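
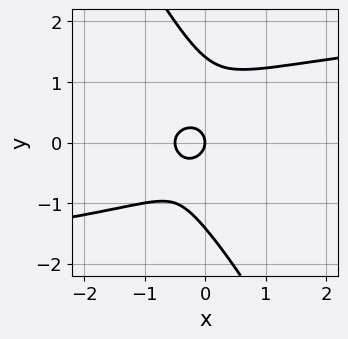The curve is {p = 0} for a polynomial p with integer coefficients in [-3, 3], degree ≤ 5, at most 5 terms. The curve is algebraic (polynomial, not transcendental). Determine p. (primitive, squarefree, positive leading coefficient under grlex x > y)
2*x*y^3 + y^4 - 2*x^2 - 2*y^2 - x

(a) Degree: no degree-3 curve has this shape, so deg p = 4.
(b) Against the integer gridlines: one x-axis crossing is at x = 0; it crosses the y-axis at the gridline y = 0.
(c) Assembling these constraints gives the stated polynomial.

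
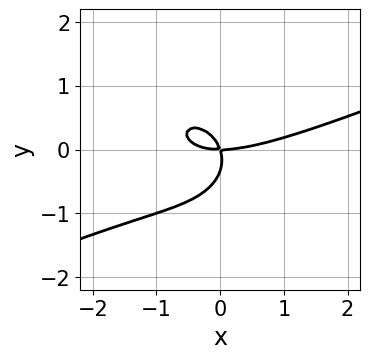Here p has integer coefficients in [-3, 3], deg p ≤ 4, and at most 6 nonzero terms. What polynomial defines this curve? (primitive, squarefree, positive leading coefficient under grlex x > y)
x^3 - 2*x^2*y - 3*y^3 - 3*x*y - y^2

(a) deg p = 3. No degree-2 curve has this shape.
(b) Reading off the gridlines: it crosses the x-axis at the gridline x = 0; one y-axis crossing is at y = 0.
(c) These observations pin down the coefficients.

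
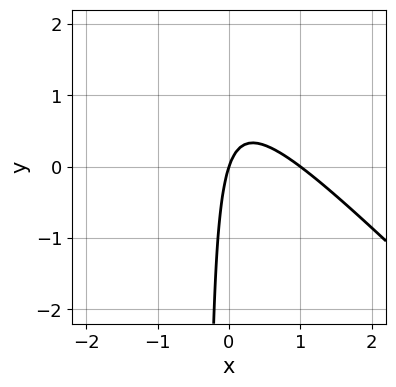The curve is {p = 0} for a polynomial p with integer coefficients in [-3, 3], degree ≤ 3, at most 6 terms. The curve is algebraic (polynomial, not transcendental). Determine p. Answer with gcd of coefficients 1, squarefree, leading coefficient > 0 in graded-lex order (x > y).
3*x^2 + 3*x*y - 3*x + y

First, degree: a generic line meets the curve in up to 2 points, so deg p = 2.
Next, reading off the gridlines: the x-axis gridline crossings are at x ∈ {0, 1}; it meets the y-axis at y = 0 (among the integer gridlines).
Finally, the integer polynomial consistent with all of this is the stated p.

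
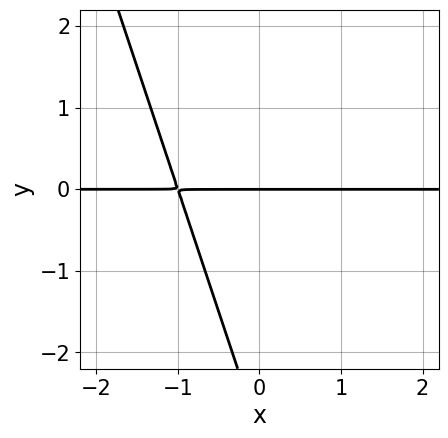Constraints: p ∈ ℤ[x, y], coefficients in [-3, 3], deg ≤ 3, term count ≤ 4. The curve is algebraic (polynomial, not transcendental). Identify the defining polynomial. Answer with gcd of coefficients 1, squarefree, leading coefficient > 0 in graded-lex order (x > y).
3*x*y + y^2 + 3*y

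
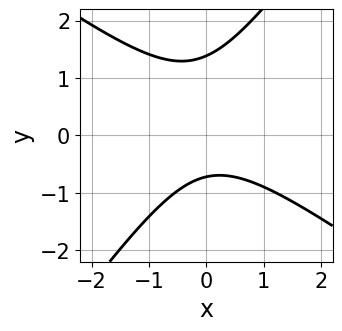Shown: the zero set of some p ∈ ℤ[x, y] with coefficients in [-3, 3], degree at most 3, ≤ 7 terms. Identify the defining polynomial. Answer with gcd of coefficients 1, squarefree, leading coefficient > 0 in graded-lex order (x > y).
(a) Degree: the shape is more complex than any degree-1 curve, so deg p = 2.
(b) From the axis intercepts and sections: no x-intercept at any integer in the box.
(c) Together with the visible shape, these determine p as stated.

3*x^2 + 2*x*y - 3*y^2 + 2*y + 3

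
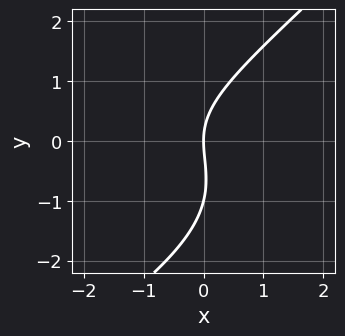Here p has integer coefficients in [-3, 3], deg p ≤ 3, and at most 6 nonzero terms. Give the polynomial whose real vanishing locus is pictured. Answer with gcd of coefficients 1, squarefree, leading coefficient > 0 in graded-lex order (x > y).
The degree is 3 — the shape is more complex than any degree-2 curve.
Against the integer gridlines: among the integer gridlines, it crosses the y-axis at y ∈ {-1, 0}; it meets the x-axis at x = 0 (among the integer gridlines).
Solving for integer coefficients yields p as stated.

x*y^2 - y^3 + x^2 - y^2 + 3*x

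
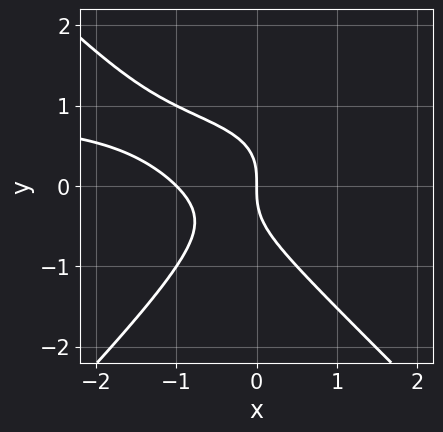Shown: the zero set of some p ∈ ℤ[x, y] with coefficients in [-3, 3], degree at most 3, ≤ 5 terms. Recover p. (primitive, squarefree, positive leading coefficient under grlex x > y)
x^2*y - y^3 - x^2 - x

First, deg p = 3. A generic line meets the curve in up to 3 points.
Next, from the axis intercepts and sections: among the integer gridlines, it crosses the x-axis at x ∈ {-1, 0}; it meets the y-axis at y = 0 (among the integer gridlines).
Finally, these observations pin down the coefficients.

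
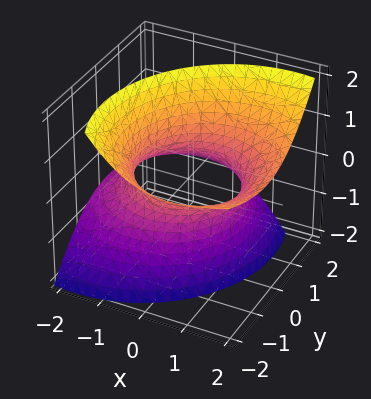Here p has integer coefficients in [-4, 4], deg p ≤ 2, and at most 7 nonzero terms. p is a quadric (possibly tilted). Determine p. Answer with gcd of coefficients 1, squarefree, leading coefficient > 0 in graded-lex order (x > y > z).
2*x^2 - 3*x*z + 2*y^2 + 2*y*z - 2*z^2 - 3

(a) deg p = 2.
(b) Against the integer gridlines: the surface avoids every integer z-axis point in the box.
(c) The integer polynomial consistent with all of this is the stated p.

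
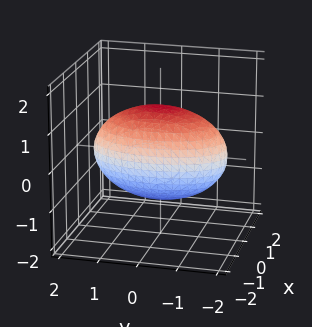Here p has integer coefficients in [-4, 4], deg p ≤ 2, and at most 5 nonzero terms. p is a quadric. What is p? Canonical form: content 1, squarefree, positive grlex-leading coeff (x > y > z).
1. Degree: a closed, bounded, convex surface; a quadric, so deg p = 2.
2. Symmetries: the y ↦ −y reflection is a symmetry, so y appears only in even powers; it's symmetric under z → −z, forcing even powers of z; mirror symmetry x ↦ −x ⇒ only even powers of x.
3. Observable constraints: the x-axis gridline crossings are at x ∈ {-1, 1}.
4. Together with the visible shape, these determine p as stated.

3*x^2 + y^2 + 2*z^2 - 3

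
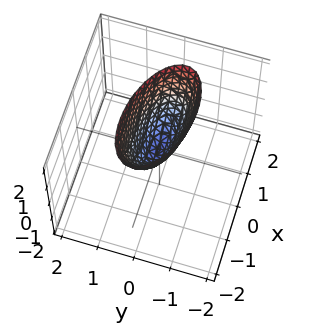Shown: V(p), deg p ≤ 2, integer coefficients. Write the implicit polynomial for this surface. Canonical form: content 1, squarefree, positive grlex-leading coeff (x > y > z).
x^2 + x*y + 3*y^2 - z

(a) The degree is 2 — no degree-1 surface has this shape.
(b) Reading off the gridlines: it meets the x-axis at x = 0 (among the integer gridlines); it meets the y-axis at y = 0 (among the integer gridlines).
(c) Fitting integer coefficients to these (and the overall shape) gives p.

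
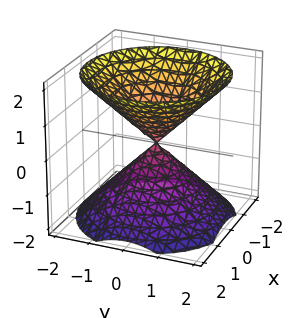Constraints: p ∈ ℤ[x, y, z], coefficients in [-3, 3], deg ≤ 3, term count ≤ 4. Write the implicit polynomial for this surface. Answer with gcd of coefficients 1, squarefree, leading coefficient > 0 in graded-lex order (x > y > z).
(a) I count 2 distinct pieces. Treating them together as one polynomial.
(b) deg p = 2. Two nappes meeting at a single point; a quadric.
(c) Symmetries: rotational symmetry about the z-axis ⇒ p depends on x, y only through x² + y²; it's symmetric under z → −z, forcing even powers of z.
(d) From the visible intercepts: it crosses the x-axis at the gridline x = 0; it meets the z-axis at z = 0 (among the integer gridlines); a circular section at z = -1 has radius exactly 1; it meets the y-axis at y = 0 (among the integer gridlines).
(e) Solving for integer coefficients yields p as stated.

x^2 + y^2 - z^2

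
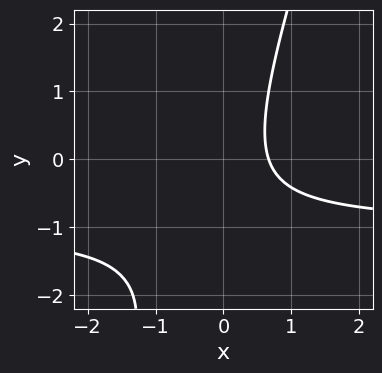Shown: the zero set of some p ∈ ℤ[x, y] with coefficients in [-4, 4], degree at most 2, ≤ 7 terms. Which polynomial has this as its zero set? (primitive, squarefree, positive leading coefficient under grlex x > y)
3*x*y - y^2 + 3*x - y - 2

(a) deg p = 2. The shape is more complex than any degree-1 curve.
(b) From the axis intercepts and sections: the curve avoids every integer y-axis point in the box.
(c) Solving for integer coefficients yields p as stated.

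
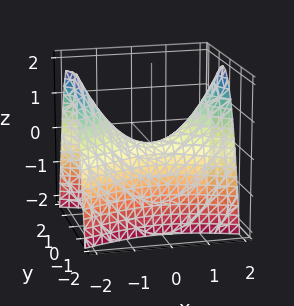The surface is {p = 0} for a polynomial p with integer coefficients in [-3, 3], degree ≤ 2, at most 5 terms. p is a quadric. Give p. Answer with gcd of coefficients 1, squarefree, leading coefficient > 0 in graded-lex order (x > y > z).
x^2 - 3*y^2 - 2*z

First, the degree is 2 — a saddle surface; a quadric.
Next, symmetries: the x ↦ −x reflection is a symmetry, so x appears only in even powers; the y ↦ −y reflection is a symmetry, so y appears only in even powers.
Next, observable constraints: it crosses the y-axis at the gridline y = 0; one x-axis crossing is at x = 0; one z-axis crossing is at z = 0.
Finally, fitting integer coefficients to these (and the overall shape) gives p.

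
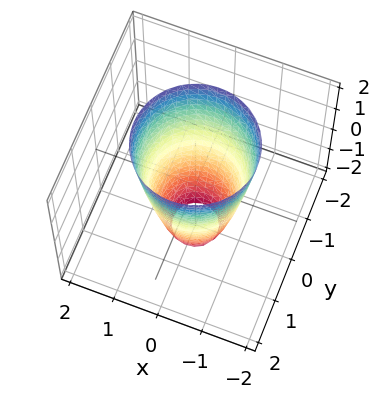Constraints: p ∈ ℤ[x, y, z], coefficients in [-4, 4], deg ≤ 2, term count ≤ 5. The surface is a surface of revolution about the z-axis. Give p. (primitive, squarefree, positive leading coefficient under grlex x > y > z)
(a) The degree is 2 — the shape is more complex than any degree-1 surface.
(b) Symmetries: the surface is invariant under rotation about z: p = q(x² + y², z).
(c) Reading off the gridlines: a circular section at z = 0 has radius exactly 1; no z-intercept at any integer in the box; the y-axis gridline crossings are at y ∈ {-1, 1}; among the integer gridlines, it crosses the x-axis at x ∈ {-1, 1}.
(d) Putting this together gives p.

3*x^2 + 3*y^2 - z - 3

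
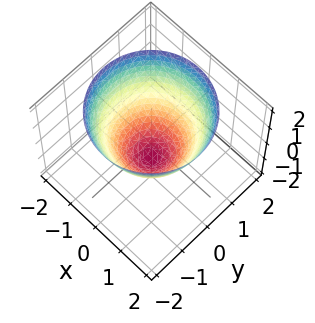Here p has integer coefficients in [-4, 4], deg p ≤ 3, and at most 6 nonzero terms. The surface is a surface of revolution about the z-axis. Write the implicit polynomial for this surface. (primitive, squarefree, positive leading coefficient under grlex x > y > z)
First, deg p = 2. A generic line meets the surface in up to 2 points.
Next, symmetry: the z-axis is an axis of rotation, so x and y enter only as x² + y².
Then, observable constraints: a circular section at z = 0 has radius exactly 1; it meets the z-axis at z = -1 (among the integer gridlines).
Finally, putting this together gives p. Check: (1, 0, 0) on the x-axis lies on the surface, and p(1, 0, 0) = 0. ✓

x^2 + y^2 - z - 1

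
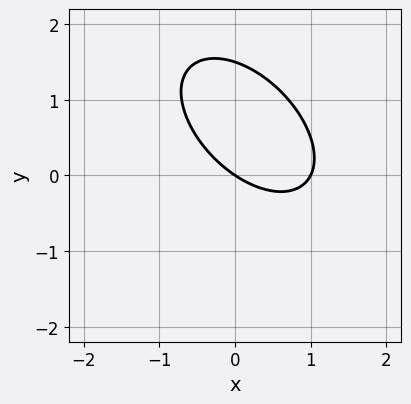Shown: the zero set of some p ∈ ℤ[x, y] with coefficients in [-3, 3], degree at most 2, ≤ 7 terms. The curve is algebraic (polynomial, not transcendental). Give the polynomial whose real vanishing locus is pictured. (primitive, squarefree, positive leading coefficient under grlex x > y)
(a) Degree: the shape is more complex than any degree-1 curve, so deg p = 2.
(b) Observable constraints: the x-axis gridline crossings are at x ∈ {0, 1}; one y-axis crossing is at y = 0.
(c) Fitting integer coefficients to these (and the overall shape) gives p.

2*x^2 + 2*x*y + 2*y^2 - 2*x - 3*y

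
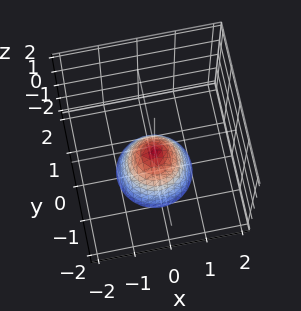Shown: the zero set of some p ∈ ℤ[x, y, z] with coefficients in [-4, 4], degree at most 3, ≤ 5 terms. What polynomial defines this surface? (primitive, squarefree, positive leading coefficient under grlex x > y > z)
3*x^2 + 3*y^2 + 2*z + 1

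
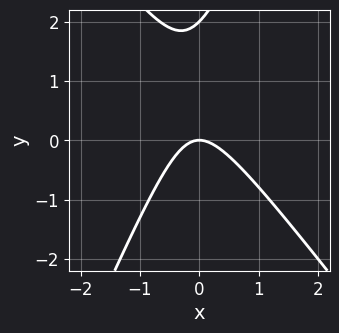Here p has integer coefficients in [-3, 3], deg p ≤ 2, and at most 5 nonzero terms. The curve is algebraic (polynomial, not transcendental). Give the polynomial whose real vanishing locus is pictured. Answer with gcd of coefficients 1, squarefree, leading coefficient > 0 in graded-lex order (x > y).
(a) The degree is 2 — no degree-1 curve has this shape.
(b) From the axis intercepts and sections: one x-axis crossing is at x = 0; the y-axis gridline crossings are at y ∈ {0, 2}.
(c) Assembling these constraints gives the stated polynomial.

3*x^2 + x*y - y^2 + 2*y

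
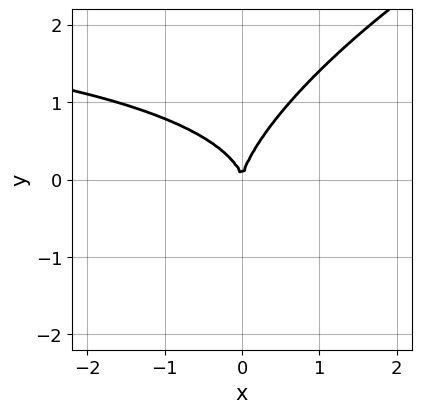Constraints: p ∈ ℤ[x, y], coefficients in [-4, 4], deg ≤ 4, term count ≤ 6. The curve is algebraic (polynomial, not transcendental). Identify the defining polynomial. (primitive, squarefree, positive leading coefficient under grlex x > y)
First, the degree is 3 — a generic line meets the curve in up to 3 points.
Then, against the integer gridlines: one x-axis crossing is at x = 0; one y-axis crossing is at y = 0.
Finally, the integer polynomial consistent with all of this is the stated p.

x^2*y - 2*x*y^2 + 2*y^3 - 3*x^2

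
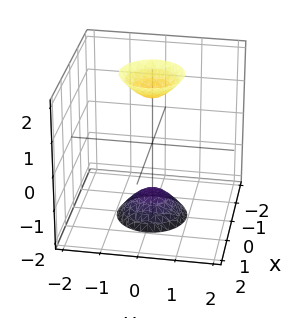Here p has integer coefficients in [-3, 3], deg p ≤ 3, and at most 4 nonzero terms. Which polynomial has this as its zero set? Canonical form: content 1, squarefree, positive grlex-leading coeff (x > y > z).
3*x^2 + 3*y^2 - z^2 + 2

First, there are 2 components. They look like related sheets of one shape, so recover p as a whole.
Then, the degree is 2 — the shape is more complex than any degree-1 surface.
Then, by symmetry, the surface is invariant under rotation about z: p = q(x² + y², z).
Then, against the integer gridlines: a circular section at z = -2 has radius between 0 and 1; no y-intercept at any integer in the box; no x-intercept at any integer in the box.
Finally, assembling these constraints gives the stated polynomial.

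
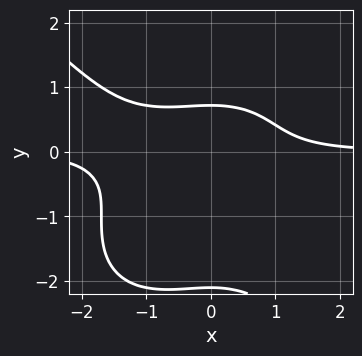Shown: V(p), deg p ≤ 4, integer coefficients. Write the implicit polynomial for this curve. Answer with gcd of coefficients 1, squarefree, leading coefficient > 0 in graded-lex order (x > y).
Degree: the shape is more complex than any degree-3 curve, so deg p = 4.
Against the integer gridlines: the curve avoids every integer x-axis point in the box.
The integer polynomial consistent with all of this is the stated p.

x^3*y + y^4 + x^2*y + 2*y^3 - 1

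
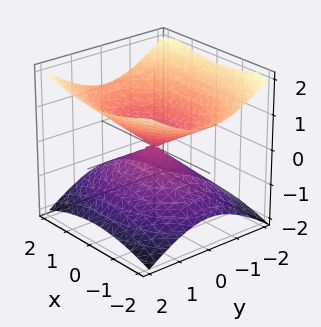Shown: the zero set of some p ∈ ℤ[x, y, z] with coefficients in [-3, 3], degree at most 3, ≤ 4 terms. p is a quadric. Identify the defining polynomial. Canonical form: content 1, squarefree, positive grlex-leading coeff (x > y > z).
(a) deg p = 2. A double cone through the origin; a quadric.
(b) Symmetries: it's symmetric under z → −z, forcing even powers of z; the y ↦ −y reflection is a symmetry, so y appears only in even powers; it's symmetric under x → −x, forcing even powers of x.
(c) From the visible intercepts: one y-axis crossing is at y = 0; it meets the z-axis at z = 0 (among the integer gridlines).
(d) Solving for integer coefficients yields p as stated.

x^2 + 2*y^2 - 3*z^2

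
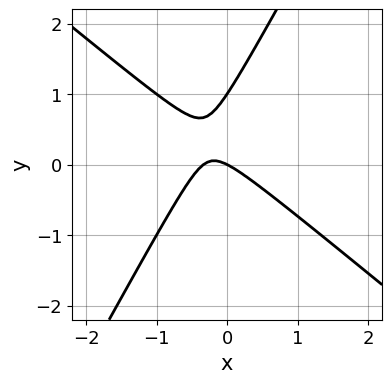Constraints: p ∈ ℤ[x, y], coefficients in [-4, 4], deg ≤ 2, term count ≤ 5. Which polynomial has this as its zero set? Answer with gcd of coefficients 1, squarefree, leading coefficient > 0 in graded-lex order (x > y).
3*x^2 + 2*x*y - 2*y^2 + x + 2*y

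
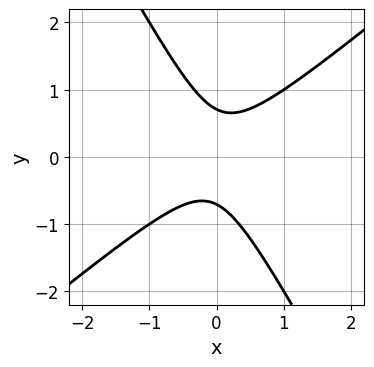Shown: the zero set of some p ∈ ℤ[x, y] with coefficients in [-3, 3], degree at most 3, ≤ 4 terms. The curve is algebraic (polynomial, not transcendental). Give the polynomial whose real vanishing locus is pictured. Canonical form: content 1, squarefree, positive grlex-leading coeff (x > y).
1. Degree: a generic line meets the curve in up to 2 points, so deg p = 2.
2. From the axis intercepts and sections: it misses every integer gridline on the x-axis.
3. Assembling these constraints gives the stated polynomial.

3*x^2 - 2*x*y - 2*y^2 + 1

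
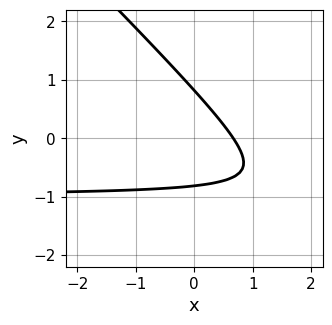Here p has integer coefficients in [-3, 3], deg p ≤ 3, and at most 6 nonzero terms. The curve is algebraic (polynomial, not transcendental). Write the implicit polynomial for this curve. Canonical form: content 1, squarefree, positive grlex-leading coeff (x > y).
3*x*y + 3*y^2 + 3*x - 2

1. The degree is 2 — a generic line meets the curve in up to 2 points.
2. The integer polynomial consistent with all of this is the stated p.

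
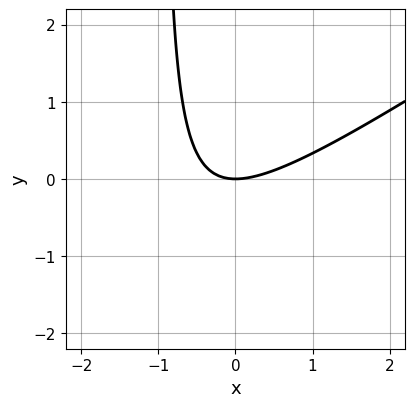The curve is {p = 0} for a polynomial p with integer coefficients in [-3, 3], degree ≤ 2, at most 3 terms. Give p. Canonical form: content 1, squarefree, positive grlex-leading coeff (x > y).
2*x^2 - 3*x*y - 3*y

First, the degree is 2 — no degree-1 curve has this shape.
Next, from the visible intercepts: it crosses the x-axis at the gridline x = 0; it crosses the y-axis at the gridline y = 0.
Finally, solving for integer coefficients yields p as stated.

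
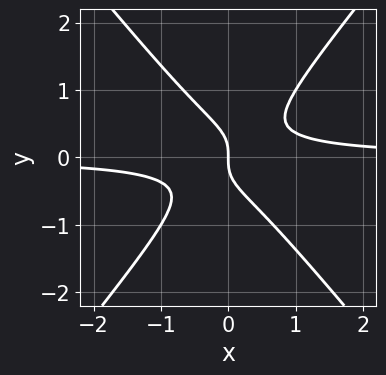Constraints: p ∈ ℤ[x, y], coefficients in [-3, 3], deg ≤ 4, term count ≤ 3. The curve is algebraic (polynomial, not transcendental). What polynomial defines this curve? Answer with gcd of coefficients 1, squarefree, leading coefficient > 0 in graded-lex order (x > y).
3*x^2*y - 2*y^3 - x

(a) deg p = 3.
(b) Against the integer gridlines: one y-axis crossing is at y = 0; it crosses the x-axis at the gridline x = 0.
(c) The integer polynomial consistent with all of this is the stated p.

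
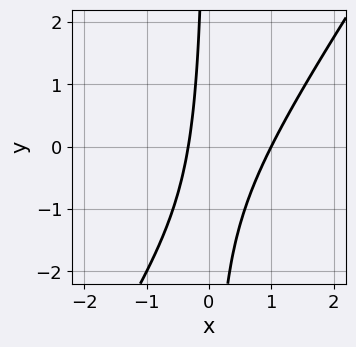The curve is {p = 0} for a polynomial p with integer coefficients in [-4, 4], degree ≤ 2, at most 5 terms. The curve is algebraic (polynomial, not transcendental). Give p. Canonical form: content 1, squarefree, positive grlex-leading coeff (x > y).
3*x^2 - 2*x*y - 2*x - 1

1. Degree: a generic line meets the curve in up to 2 points, so deg p = 2.
2. Reading off the gridlines: one x-axis crossing is at x = 1; the curve avoids every integer y-axis point in the box.
3. Fitting integer coefficients to these (and the overall shape) gives p.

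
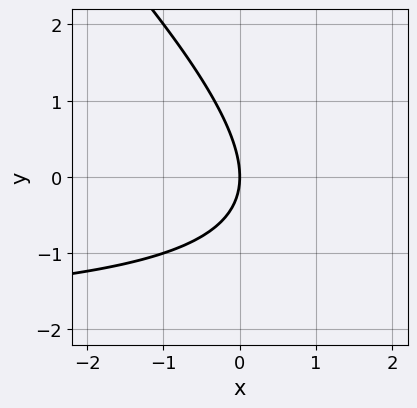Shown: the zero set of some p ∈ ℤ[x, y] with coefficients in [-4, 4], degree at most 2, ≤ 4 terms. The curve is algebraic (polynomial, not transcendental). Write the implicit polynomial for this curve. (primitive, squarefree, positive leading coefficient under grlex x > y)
First, the degree is 2 — a generic line meets the curve in up to 2 points.
Next, from the visible intercepts: it meets the x-axis at x = 0 (among the integer gridlines); it meets the y-axis at y = 0 (among the integer gridlines).
Finally, the integer polynomial consistent with all of this is the stated p.

x*y + y^2 + 2*x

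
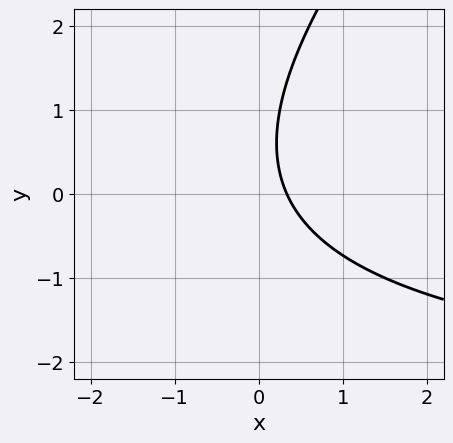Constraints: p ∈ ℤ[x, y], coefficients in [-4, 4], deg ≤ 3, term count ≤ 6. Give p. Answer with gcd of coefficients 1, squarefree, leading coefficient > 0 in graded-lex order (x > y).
x*y - y^2 + 3*x + y - 1

First, degree: the shape is more complex than any degree-1 curve, so deg p = 2.
Next, against the integer gridlines: the curve avoids every integer y-axis point in the box.
Finally, assembling these constraints gives the stated polynomial.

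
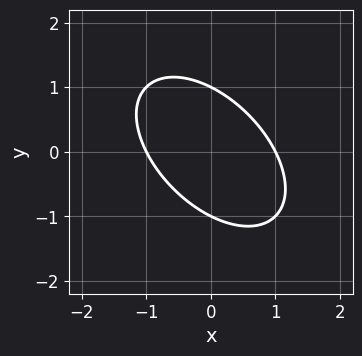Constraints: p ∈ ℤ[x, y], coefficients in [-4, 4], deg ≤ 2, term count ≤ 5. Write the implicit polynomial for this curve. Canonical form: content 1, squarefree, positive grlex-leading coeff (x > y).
x^2 + x*y + y^2 - 1

First, deg p = 2. A generic line meets the curve in up to 2 points.
Next, from the visible intercepts: the x-axis gridline crossings are at x ∈ {-1, 1}; among the integer gridlines, it crosses the y-axis at y ∈ {-1, 1}.
Finally, together with the visible shape, these determine p as stated.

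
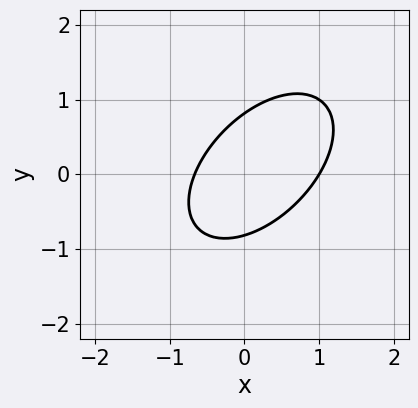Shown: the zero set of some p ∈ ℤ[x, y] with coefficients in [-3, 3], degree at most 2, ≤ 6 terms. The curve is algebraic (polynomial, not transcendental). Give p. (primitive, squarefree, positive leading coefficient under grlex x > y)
(a) The degree is 2 — no degree-1 curve has this shape.
(b) Reading off the gridlines: it crosses the x-axis at the gridline x = 1.
(c) Matching integer coefficients to the picture gives p.

3*x^2 - 3*x*y + 3*y^2 - x - 2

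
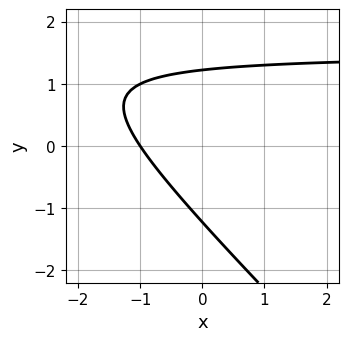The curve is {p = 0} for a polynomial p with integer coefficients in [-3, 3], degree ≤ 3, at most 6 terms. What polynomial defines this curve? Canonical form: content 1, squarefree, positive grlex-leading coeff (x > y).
1. The degree is 2 — the shape is more complex than any degree-1 curve.
2. Reading off the gridlines: one x-axis crossing is at x = -1.
3. Putting this together gives p.

2*x*y + 2*y^2 - 3*x - 3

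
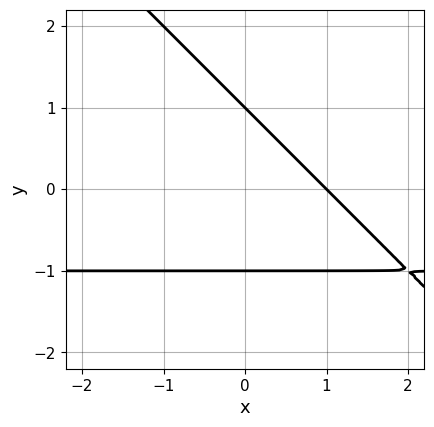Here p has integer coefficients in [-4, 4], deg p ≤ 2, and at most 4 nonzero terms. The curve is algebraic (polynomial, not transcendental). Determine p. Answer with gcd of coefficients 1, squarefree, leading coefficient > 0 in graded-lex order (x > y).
deg p = 2. No degree-1 curve has this shape.
From the visible intercepts: one x-axis crossing is at x = 1; the y-axis gridline crossings are at y ∈ {-1, 1}.
Fitting integer coefficients to these (and the overall shape) gives p.

x*y + y^2 + x - 1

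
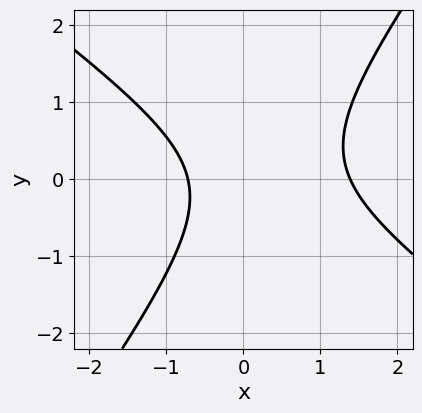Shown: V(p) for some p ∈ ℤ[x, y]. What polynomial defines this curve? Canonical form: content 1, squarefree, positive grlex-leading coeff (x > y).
1. Degree: no degree-1 curve has this shape, so deg p = 2.
2. Reading off the gridlines: it misses every integer gridline on the y-axis.
3. Together with the visible shape, these determine p as stated.

3*x^2 + 2*x*y - 3*y^2 - 2*x - 3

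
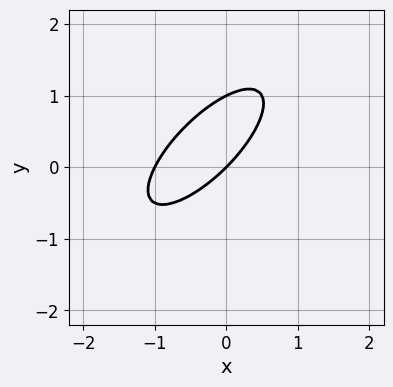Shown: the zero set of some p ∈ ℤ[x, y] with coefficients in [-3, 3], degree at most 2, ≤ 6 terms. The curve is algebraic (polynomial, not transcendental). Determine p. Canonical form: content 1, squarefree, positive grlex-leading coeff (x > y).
1. The degree is 2 — no degree-1 curve has this shape.
2. From the visible intercepts: among the integer gridlines, it crosses the y-axis at y ∈ {0, 1}; among the integer gridlines, it crosses the x-axis at x ∈ {-1, 0}.
3. Matching integer coefficients to the picture gives p.

2*x^2 - 3*x*y + 2*y^2 + 2*x - 2*y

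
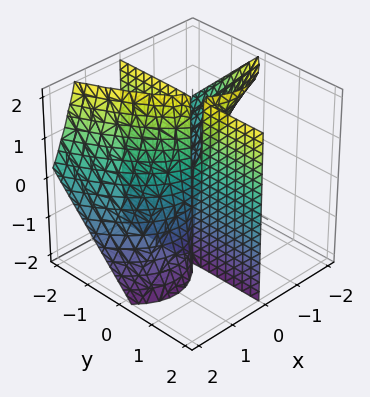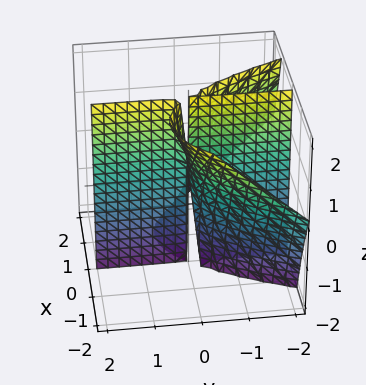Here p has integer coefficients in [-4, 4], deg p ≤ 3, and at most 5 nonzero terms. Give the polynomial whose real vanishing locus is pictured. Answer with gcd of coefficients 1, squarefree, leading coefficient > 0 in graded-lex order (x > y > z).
x^3 + x^2*z + 2*x*y

1. deg p = 3.
2. Checking where it meets the axes: the visible z-axis segment lies entirely on the surface; every point of the y-axis in the box is on the surface.
3. Solving for integer coefficients yields p as stated.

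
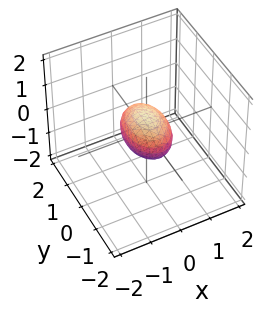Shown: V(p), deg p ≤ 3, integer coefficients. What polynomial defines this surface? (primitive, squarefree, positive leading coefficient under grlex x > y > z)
2*x^2 + y^2 + 2*z^2 - 1

deg p = 2. A closed, bounded, convex surface; a quadric.
Symmetries: the y ↦ −y reflection is a symmetry, so y appears only in even powers; the x ↦ −x reflection is a symmetry, so x appears only in even powers; the z ↦ −z reflection is a symmetry, so z appears only in even powers.
Reading off the gridlines: the y-axis gridline crossings are at y ∈ {-1, 1}.
Together with the visible shape, these determine p as stated.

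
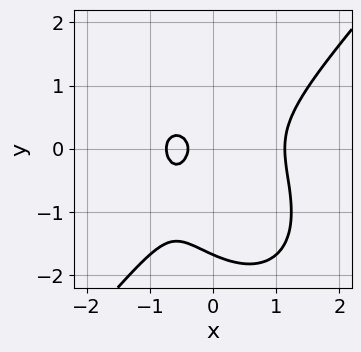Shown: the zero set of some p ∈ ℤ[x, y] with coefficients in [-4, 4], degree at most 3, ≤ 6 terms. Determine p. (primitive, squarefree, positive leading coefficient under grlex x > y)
3*x^3 - 2*y^3 - 3*y^2 - 3*x - 1

(a) The degree is 3 — no degree-2 curve has this shape.
(b) The integer polynomial consistent with all of this is the stated p.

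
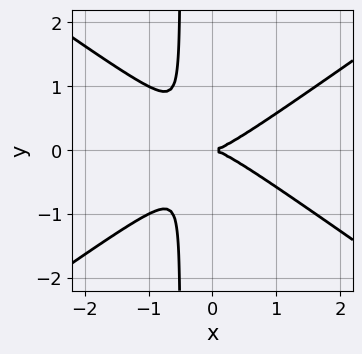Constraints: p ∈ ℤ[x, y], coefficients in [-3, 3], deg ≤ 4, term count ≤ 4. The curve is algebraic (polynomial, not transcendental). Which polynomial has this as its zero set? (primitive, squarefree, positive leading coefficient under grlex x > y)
x^3 - 2*x*y^2 - y^2

First, degree: a generic line meets the curve in up to 3 points, so deg p = 3.
Then, symmetries: mirror symmetry y ↦ −y ⇒ only even powers of y.
Next, observable constraints: it meets the x-axis at x = 0 (among the integer gridlines); it meets the y-axis at y = 0 (among the integer gridlines).
Finally, together with the visible shape, these determine p as stated.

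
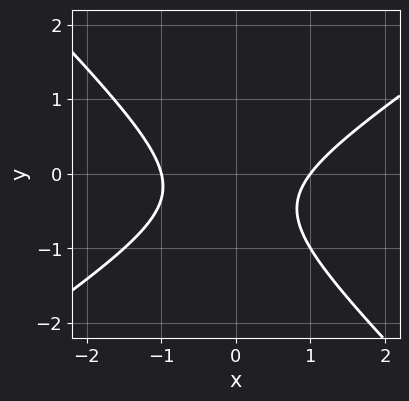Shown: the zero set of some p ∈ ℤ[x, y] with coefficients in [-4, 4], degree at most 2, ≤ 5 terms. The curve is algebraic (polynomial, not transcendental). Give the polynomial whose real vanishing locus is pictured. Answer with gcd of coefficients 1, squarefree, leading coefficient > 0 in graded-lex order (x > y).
First, deg p = 2. A generic line meets the curve in up to 2 points.
Next, observable constraints: among the integer gridlines, it crosses the x-axis at x ∈ {-1, 1}; no y-intercept at any integer in the box.
Finally, these observations pin down the coefficients.

2*x^2 - x*y - 3*y^2 - 2*y - 2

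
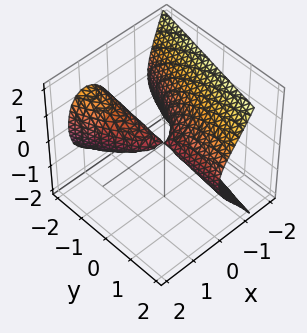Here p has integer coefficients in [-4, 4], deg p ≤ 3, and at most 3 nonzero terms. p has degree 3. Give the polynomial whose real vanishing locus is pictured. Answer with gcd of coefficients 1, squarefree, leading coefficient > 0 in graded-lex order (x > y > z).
x^3 + x*y + z^2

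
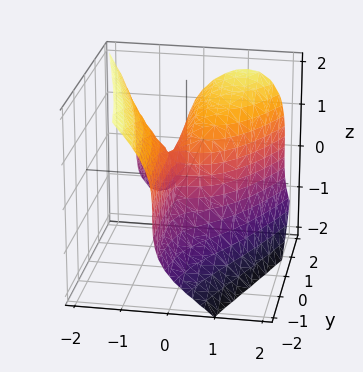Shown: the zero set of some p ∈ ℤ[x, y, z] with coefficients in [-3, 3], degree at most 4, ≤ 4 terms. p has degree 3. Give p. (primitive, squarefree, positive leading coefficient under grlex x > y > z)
1. The degree is 3 — the shape is more complex than any degree-2 surface.
2. From the visible intercepts: it crosses the y-axis at the gridline y = 0; one x-axis crossing is at x = 0; it crosses the z-axis at the gridline z = 0.
3. Matching integer coefficients to the picture gives p.

2*x^3 + z^3 - 3*x*y - y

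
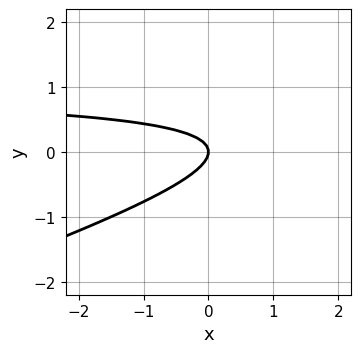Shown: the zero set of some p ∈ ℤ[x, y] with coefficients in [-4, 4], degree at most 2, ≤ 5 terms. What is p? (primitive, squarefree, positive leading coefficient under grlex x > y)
1. deg p = 2. A generic line meets the curve in up to 2 points.
2. Reading off the gridlines: it meets the y-axis at y = 0 (among the integer gridlines); it crosses the x-axis at the gridline x = 0.
3. Fitting integer coefficients to these (and the overall shape) gives p.

x*y - 3*y^2 - x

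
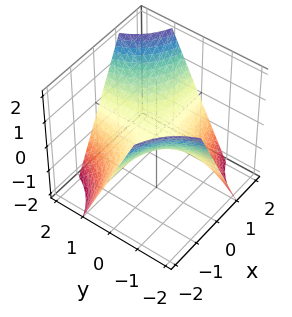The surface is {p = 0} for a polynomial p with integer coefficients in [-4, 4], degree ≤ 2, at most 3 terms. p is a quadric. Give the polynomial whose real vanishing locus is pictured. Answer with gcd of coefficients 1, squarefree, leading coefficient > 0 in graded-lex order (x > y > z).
1. Degree: a hyperbolic paraboloid; a quadric, so deg p = 2.
2. Checking where it meets the axes: every point of the y-axis in the box is on the surface; every point of the x-axis in the box is on the surface; it meets the z-axis at z = 0 (among the integer gridlines).
3. Putting this together gives p.

x*y - z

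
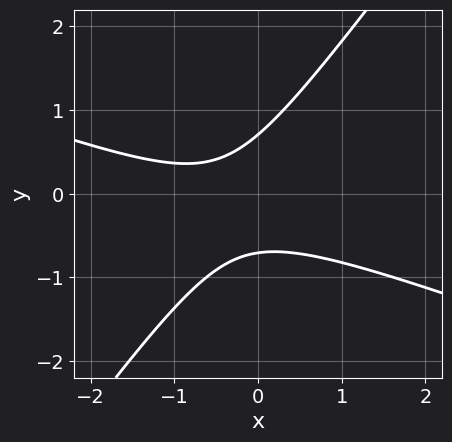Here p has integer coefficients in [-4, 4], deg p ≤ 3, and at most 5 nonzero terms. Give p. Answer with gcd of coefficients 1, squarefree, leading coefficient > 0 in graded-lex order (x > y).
x^2 + 2*x*y - 2*y^2 + x + 1

deg p = 2. The shape is more complex than any degree-1 curve.
Reading off the gridlines: it misses every integer gridline on the x-axis.
The integer polynomial consistent with all of this is the stated p.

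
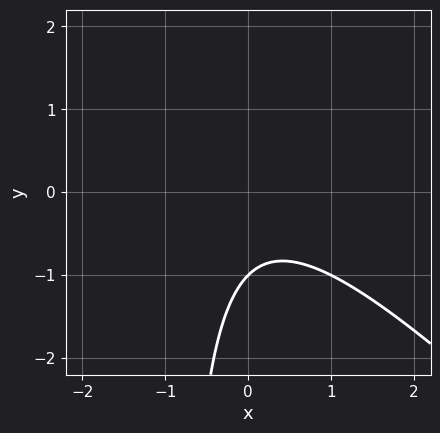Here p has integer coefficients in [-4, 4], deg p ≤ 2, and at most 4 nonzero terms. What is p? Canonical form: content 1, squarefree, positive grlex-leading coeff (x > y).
x^2 + x*y + y + 1

(a) deg p = 2. The shape is more complex than any degree-1 curve.
(b) Checking where it meets the axes: it crosses the y-axis at the gridline y = -1; the curve avoids every integer x-axis point in the box.
(c) These observations pin down the coefficients.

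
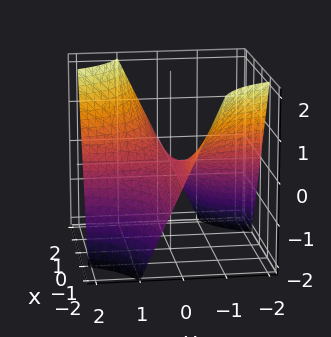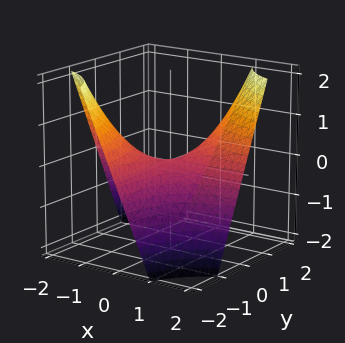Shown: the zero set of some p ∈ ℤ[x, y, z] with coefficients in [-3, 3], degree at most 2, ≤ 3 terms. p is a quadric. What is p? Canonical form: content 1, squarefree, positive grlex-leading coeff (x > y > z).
x*y - z

(a) deg p = 2. A hyperbolic paraboloid; a quadric.
(b) Against the integer gridlines: the visible x-axis segment lies entirely on the surface; one z-axis crossing is at z = 0; the visible y-axis segment lies entirely on the surface.
(c) The integer polynomial consistent with all of this is the stated p.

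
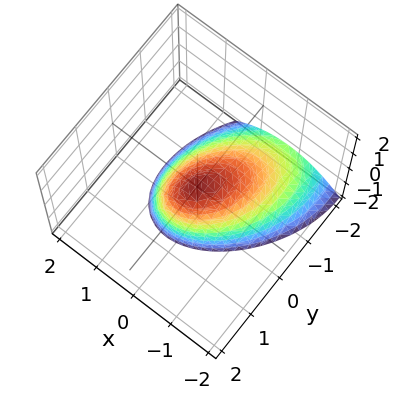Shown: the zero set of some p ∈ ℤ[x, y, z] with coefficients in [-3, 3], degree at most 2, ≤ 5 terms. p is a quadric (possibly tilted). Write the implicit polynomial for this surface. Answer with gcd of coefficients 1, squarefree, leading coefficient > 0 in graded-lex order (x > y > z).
1. Degree: no degree-1 surface has this shape, so deg p = 2.
2. Against the integer gridlines: it meets the x-axis at x = 0 (among the integer gridlines); one z-axis crossing is at z = 0.
3. Fitting integer coefficients to these (and the overall shape) gives p.

3*x^2 - 2*x*y + 2*y^2 - 2*y*z + 2*z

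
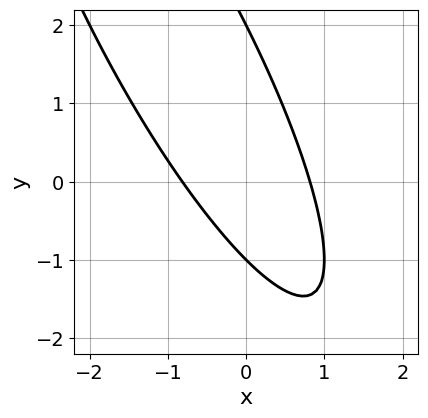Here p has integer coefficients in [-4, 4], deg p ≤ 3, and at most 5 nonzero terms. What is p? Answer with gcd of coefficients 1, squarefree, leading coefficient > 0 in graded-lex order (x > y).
First, degree: a generic line meets the curve in up to 2 points, so deg p = 2.
Next, from the axis intercepts and sections: the y-axis gridline crossings are at y ∈ {-1, 2}.
Finally, fitting integer coefficients to these (and the overall shape) gives p.

3*x^2 + 3*x*y + y^2 - y - 2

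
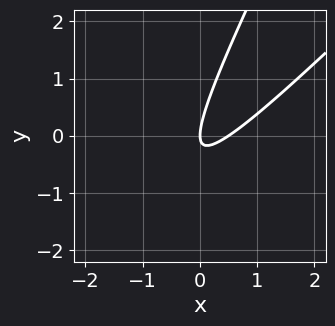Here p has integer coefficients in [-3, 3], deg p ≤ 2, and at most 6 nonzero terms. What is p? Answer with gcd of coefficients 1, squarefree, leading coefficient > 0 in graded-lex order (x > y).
2*x^2 - 3*x*y + y^2 - x

1. deg p = 2. The shape is more complex than any degree-1 curve.
2. Observable constraints: one y-axis crossing is at y = 0; it crosses the x-axis at the gridline x = 0.
3. Solving for integer coefficients yields p as stated.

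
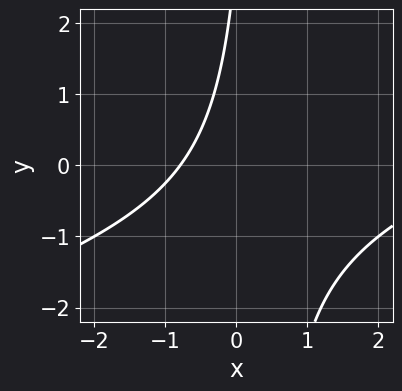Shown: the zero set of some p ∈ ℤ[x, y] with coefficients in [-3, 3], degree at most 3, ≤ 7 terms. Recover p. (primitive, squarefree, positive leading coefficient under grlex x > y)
First, degree: no degree-1 curve has this shape, so deg p = 2.
Then, checking where it meets the axes: the curve avoids every integer y-axis point in the box.
Finally, solving for integer coefficients yields p as stated.

x^2 - 3*x*y - 3*x + y - 3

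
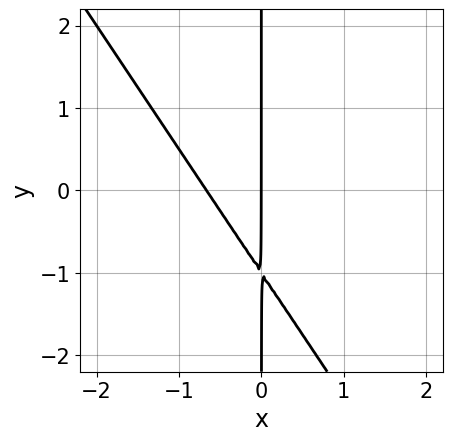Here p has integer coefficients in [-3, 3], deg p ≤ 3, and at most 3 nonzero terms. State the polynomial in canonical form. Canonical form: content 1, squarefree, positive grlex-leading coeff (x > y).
1. The degree is 2 — a generic line meets the curve in up to 2 points.
2. Checking where it meets the axes: every point of the y-axis in the box is on the curve; one x-axis crossing is at x = 0.
3. Together with the visible shape, these determine p as stated.

3*x^2 + 2*x*y + 2*x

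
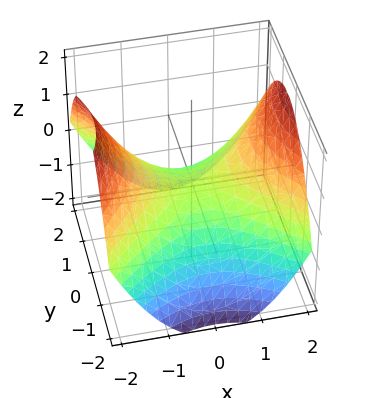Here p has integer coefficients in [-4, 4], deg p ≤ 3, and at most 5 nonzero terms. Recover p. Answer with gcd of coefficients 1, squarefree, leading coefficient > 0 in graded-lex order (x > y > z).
x^2 - y^2 - 2*z

deg p = 2. A saddle surface; a quadric.
Symmetries: it's symmetric under y → −y, forcing even powers of y; it's symmetric under x → −x, forcing even powers of x.
Reading off the gridlines: it crosses the y-axis at the gridline y = 0; one z-axis crossing is at z = 0; it meets the x-axis at x = 0 (among the integer gridlines).
Matching integer coefficients to the picture gives p.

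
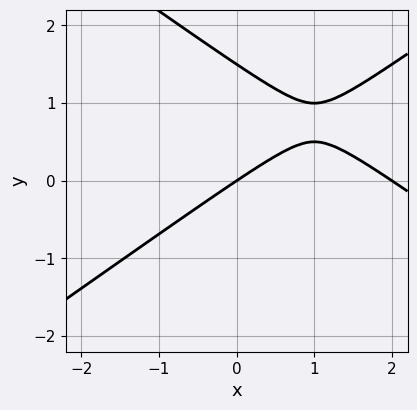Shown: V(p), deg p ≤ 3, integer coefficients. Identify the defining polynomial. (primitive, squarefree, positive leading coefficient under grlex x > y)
1. deg p = 2. A generic line meets the curve in up to 2 points.
2. Observable constraints: among the integer gridlines, it crosses the x-axis at x ∈ {0, 2}; it crosses the y-axis at the gridline y = 0.
3. Assembling these constraints gives the stated polynomial.

x^2 - 2*y^2 - 2*x + 3*y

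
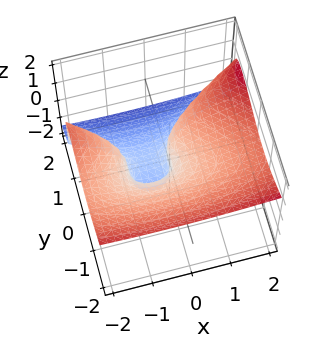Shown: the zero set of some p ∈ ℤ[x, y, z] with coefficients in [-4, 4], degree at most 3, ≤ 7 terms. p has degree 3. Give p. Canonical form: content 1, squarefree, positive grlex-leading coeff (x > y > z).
2*y^3 - 3*y*z^2 + 3*z^3 - x^2 - x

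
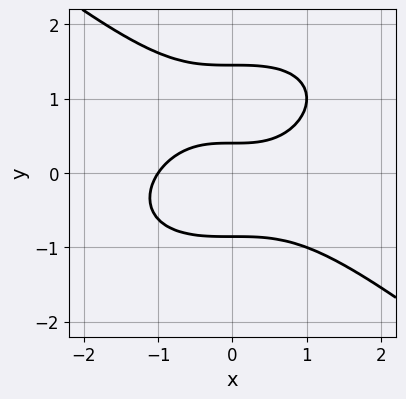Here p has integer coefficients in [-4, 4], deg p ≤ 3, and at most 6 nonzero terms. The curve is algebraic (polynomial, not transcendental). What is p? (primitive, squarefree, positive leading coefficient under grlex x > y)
x^3 + 2*y^3 - 2*y^2 - 2*y + 1

(a) deg p = 3. No degree-2 curve has this shape.
(b) Observable constraints: it meets the x-axis at x = -1 (among the integer gridlines).
(c) Matching integer coefficients to the picture gives p.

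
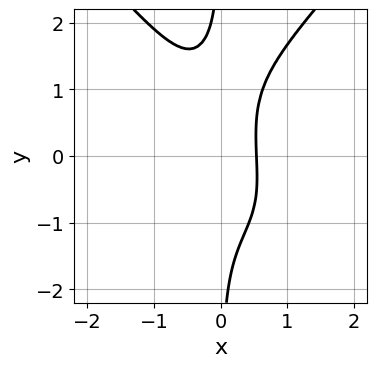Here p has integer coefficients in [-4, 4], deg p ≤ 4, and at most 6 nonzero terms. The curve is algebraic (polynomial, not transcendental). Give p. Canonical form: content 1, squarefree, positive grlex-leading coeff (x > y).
(a) The degree is 4 — the shape is more complex than any degree-3 curve.
(b) From the visible intercepts: the curve avoids every integer y-axis point in the box.
(c) Fitting integer coefficients to these (and the overall shape) gives p.

x^3*y - x*y^3 + 3*x^3 + x - 1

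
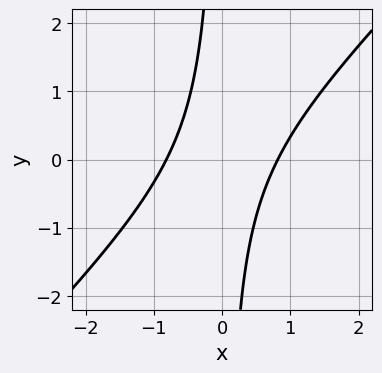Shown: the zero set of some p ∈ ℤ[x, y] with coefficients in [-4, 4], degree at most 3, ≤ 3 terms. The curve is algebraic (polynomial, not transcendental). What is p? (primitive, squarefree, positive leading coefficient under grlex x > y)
3*x^2 - 3*x*y - 2

1. deg p = 2. A generic line meets the curve in up to 2 points.
2. Against the integer gridlines: it misses every integer gridline on the y-axis.
3. Together with the visible shape, these determine p as stated.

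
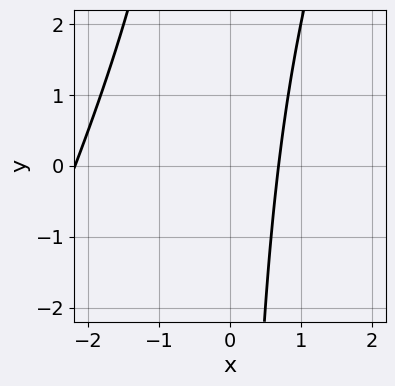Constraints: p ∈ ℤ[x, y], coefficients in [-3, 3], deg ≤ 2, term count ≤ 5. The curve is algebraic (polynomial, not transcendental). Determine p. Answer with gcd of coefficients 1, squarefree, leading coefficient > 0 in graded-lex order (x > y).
First, the degree is 2 — the shape is more complex than any degree-1 curve.
Next, from the axis intercepts and sections: it misses every integer gridline on the y-axis.
Finally, these observations pin down the coefficients.

2*x^2 - x*y + 3*x - 3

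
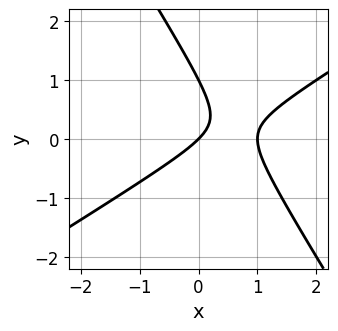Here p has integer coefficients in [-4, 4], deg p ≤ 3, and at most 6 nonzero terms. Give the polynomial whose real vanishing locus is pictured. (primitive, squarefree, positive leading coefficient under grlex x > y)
x^2 - x*y - y^2 - x + y

The degree is 2 — no degree-1 curve has this shape.
Observable constraints: among the integer gridlines, it crosses the x-axis at x ∈ {0, 1}; the y-axis gridline crossings are at y ∈ {0, 1}.
Together with the visible shape, these determine p as stated.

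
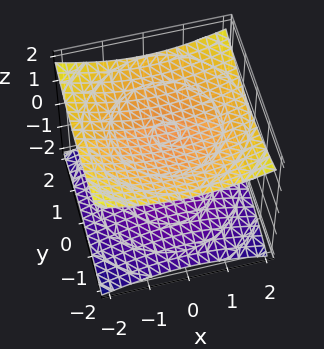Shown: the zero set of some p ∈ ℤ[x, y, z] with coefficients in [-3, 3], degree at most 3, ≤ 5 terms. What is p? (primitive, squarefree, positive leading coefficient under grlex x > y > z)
(a) I count 2 distinct pieces. Treating them together as one polynomial.
(b) The degree is 2 — two separate bowl-shaped sheets opening away from each other; a quadric.
(c) Symmetries: rotational symmetry about the z-axis ⇒ p depends on x, y only through x² + y²; the z ↦ −z reflection is a symmetry, so z appears only in even powers.
(d) Observable constraints: it misses every integer gridline on the y-axis; no x-intercept at any integer in the box; among the integer gridlines, it crosses the z-axis at z ∈ {-1, 1}.
(e) Together with the visible shape, these determine p as stated.

x^2 + y^2 - 3*z^2 + 3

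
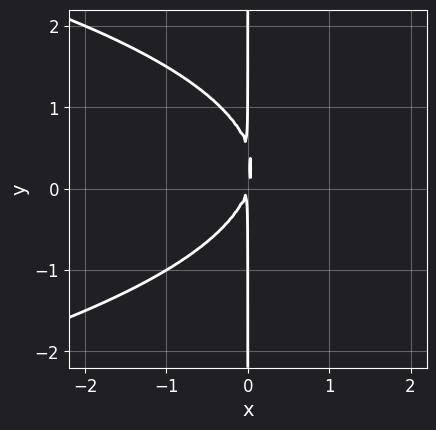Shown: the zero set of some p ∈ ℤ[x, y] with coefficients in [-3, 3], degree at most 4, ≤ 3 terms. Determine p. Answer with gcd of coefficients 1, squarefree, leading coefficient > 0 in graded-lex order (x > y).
First, deg p = 3. A generic line meets the curve in up to 3 points.
Then, observable constraints: the visible y-axis segment lies entirely on the curve.
Finally, these observations pin down the coefficients.

2*x*y^2 + 3*x^2 - x*y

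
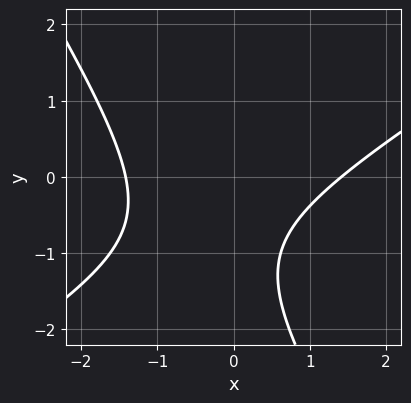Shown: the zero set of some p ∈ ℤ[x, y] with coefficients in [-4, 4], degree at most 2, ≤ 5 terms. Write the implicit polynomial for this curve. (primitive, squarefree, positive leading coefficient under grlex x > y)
x^2 - x*y - y^2 - 2*y - 2

The degree is 2 — the shape is more complex than any degree-1 curve.
Checking where it meets the axes: it misses every integer gridline on the y-axis.
Solving for integer coefficients yields p as stated.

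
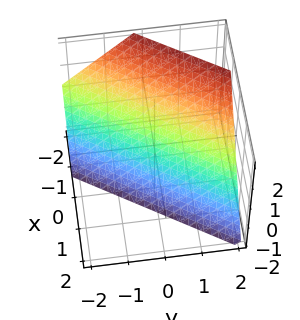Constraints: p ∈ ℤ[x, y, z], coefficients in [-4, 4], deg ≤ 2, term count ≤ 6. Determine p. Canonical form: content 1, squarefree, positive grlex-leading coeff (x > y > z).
3*x - 2*y + 2*z + 2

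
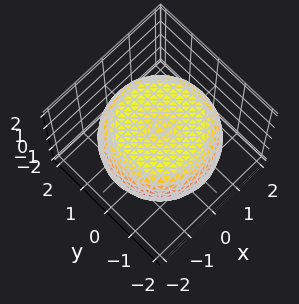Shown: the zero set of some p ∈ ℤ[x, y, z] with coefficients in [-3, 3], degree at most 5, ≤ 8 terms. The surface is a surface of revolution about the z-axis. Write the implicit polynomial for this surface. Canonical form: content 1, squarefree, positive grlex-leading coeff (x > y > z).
x^4 + 2*x^2*y^2 + y^4 - 2*x^2 - 2*y^2 + 3*z^2 - 3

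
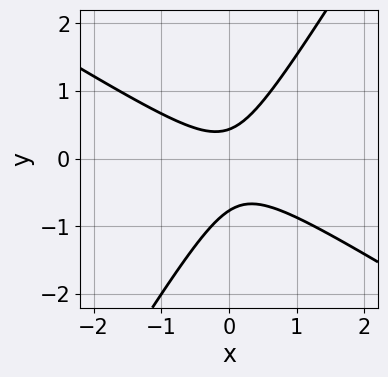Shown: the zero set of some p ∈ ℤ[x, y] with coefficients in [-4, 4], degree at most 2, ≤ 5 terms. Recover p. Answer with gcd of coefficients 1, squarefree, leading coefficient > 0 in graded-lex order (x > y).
3*x^2 + 3*x*y - 3*y^2 - y + 1

The degree is 2 — the shape is more complex than any degree-1 curve.
From the visible intercepts: no x-intercept at any integer in the box.
Together with the visible shape, these determine p as stated.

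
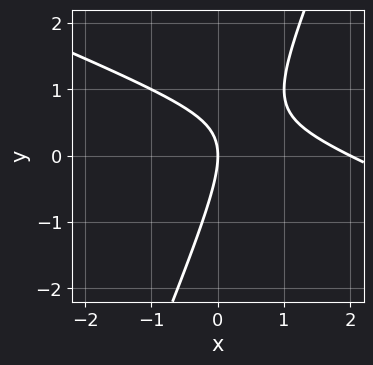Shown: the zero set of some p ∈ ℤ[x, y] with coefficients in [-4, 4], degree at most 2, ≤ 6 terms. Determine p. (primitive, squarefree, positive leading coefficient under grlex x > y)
x^2 + 2*x*y - y^2 - 2*x

1. Degree: a generic line meets the curve in up to 2 points, so deg p = 2.
2. Against the integer gridlines: one y-axis crossing is at y = 0; among the integer gridlines, it crosses the x-axis at x ∈ {0, 2}.
3. These observations pin down the coefficients.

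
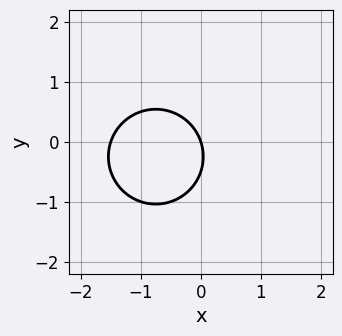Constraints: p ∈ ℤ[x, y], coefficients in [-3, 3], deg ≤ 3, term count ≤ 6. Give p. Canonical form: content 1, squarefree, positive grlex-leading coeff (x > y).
First, the degree is 2 — a generic line meets the curve in up to 2 points.
Then, checking where it meets the axes: it meets the x-axis at x = 0 (among the integer gridlines); it meets the y-axis at y = 0 (among the integer gridlines).
Finally, solving for integer coefficients yields p as stated.

2*x^2 + 2*y^2 + 3*x + y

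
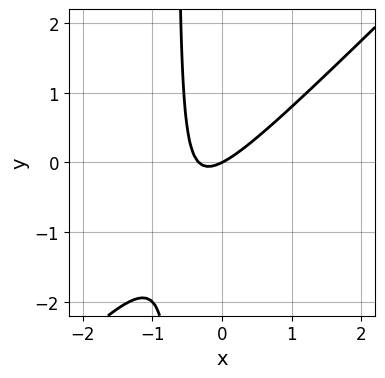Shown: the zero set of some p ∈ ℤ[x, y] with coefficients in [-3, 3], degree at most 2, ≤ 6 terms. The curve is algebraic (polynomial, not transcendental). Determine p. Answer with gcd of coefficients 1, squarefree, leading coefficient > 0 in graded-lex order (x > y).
3*x^2 - 3*x*y + x - 2*y

The degree is 2 — no degree-1 curve has this shape.
Observable constraints: it meets the y-axis at y = 0 (among the integer gridlines); it meets the x-axis at x = 0 (among the integer gridlines).
Putting this together gives p.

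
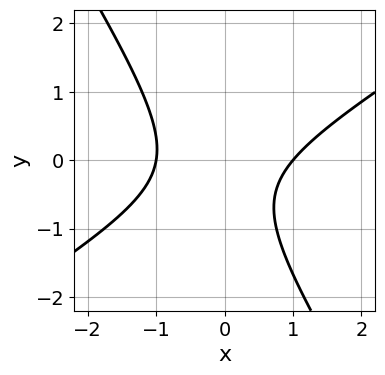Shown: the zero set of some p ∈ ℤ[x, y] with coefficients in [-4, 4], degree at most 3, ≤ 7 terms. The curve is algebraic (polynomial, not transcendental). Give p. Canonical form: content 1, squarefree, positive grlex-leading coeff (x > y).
3*x^2 - 3*x*y - 3*y^2 - 2*y - 3

(a) Degree: no degree-1 curve has this shape, so deg p = 2.
(b) Checking where it meets the axes: no y-intercept at any integer in the box; the x-axis gridline crossings are at x ∈ {-1, 1}.
(c) Assembling these constraints gives the stated polynomial.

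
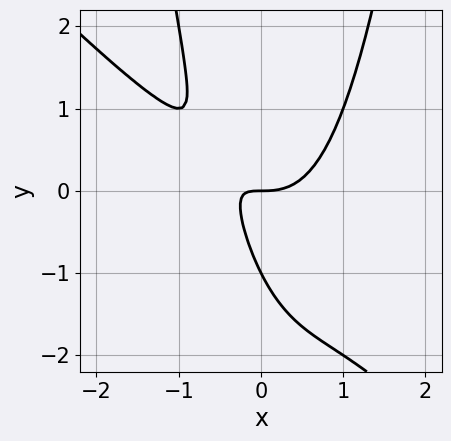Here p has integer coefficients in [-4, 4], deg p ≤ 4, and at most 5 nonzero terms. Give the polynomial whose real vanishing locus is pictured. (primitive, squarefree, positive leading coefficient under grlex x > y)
2*x^3 + 2*x^2*y - 2*x*y - y^2 - y

The degree is 3 — a generic line meets the curve in up to 3 points.
Checking where it meets the axes: the y-axis gridline crossings are at y ∈ {-1, 0}; one x-axis crossing is at x = 0.
Assembling these constraints gives the stated polynomial.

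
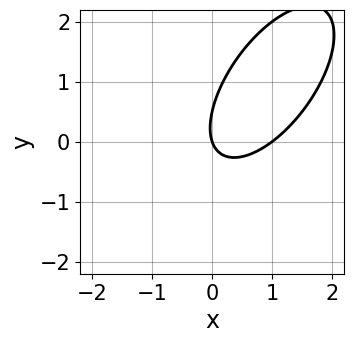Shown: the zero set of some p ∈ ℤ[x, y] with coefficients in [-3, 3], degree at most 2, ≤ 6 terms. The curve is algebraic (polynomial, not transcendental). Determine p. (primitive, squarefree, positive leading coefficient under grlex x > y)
1. deg p = 2. A generic line meets the curve in up to 2 points.
2. Checking where it meets the axes: among the integer gridlines, it crosses the x-axis at x ∈ {0, 1}; it crosses the y-axis at the gridline y = 0.
3. Together with the visible shape, these determine p as stated.

3*x^2 - 3*x*y + 2*y^2 - 3*x - y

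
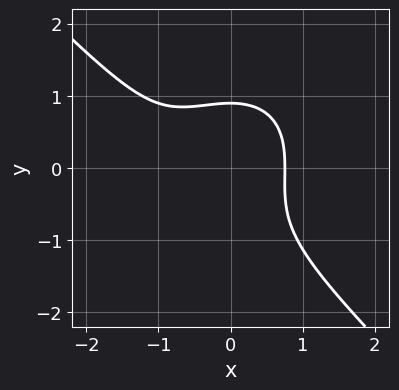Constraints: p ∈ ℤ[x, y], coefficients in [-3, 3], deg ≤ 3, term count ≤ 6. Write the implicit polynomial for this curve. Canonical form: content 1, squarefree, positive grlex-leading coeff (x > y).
The degree is 3 — a generic line meets the curve in up to 3 points.
Putting this together gives p.

3*x^3 + 3*y^3 + 3*x^2 + y^2 - 3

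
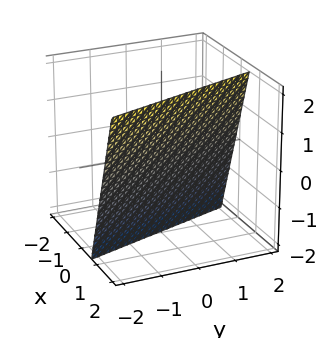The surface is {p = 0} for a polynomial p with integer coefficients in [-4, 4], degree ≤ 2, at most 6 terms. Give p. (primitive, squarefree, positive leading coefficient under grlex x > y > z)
(a) Degree: every cross-section is a straight line — this is a plane, so deg p = 1.
(b) From the visible intercepts: it crosses the y-axis at the gridline y = 2; one z-axis crossing is at z = -2.
(c) Solving for integer coefficients yields p as stated.

3*x + y - z - 2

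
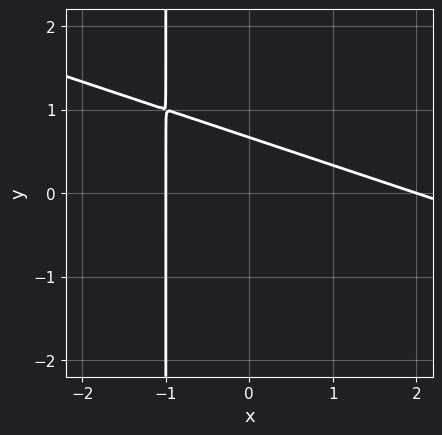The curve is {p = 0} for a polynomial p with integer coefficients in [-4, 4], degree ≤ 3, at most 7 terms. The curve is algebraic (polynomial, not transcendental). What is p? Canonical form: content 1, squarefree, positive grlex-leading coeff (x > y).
1. deg p = 2. No degree-1 curve has this shape.
2. From the axis intercepts and sections: among the integer gridlines, it crosses the x-axis at x ∈ {-1, 2}.
3. Fitting integer coefficients to these (and the overall shape) gives p.

x^2 + 3*x*y - x + 3*y - 2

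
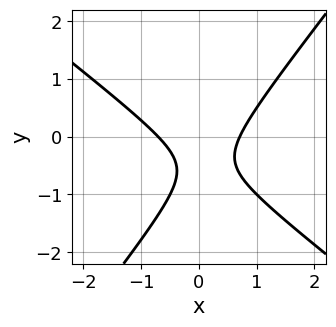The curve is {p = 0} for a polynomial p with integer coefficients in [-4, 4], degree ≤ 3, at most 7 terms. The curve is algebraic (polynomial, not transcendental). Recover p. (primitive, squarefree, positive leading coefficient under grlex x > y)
2*x^2 + x*y - 2*y^2 - 2*y - 1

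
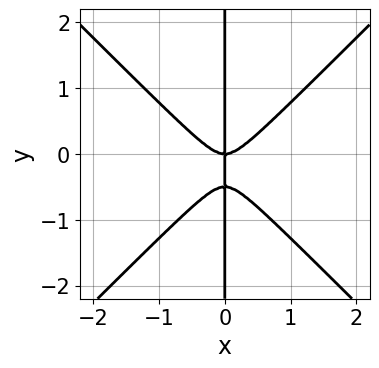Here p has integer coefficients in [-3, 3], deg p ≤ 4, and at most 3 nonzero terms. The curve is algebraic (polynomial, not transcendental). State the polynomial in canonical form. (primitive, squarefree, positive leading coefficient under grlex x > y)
1. The degree is 3 — the shape is more complex than any degree-2 curve.
2. From the visible intercepts: it crosses the x-axis at the gridline x = 0; the visible y-axis segment lies entirely on the curve.
3. Together with the visible shape, these determine p as stated.

2*x^3 - 2*x*y^2 - x*y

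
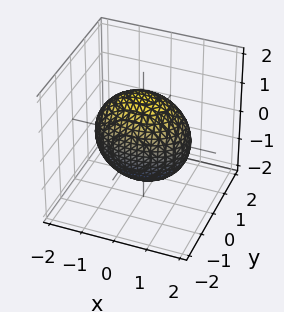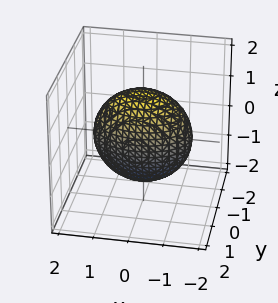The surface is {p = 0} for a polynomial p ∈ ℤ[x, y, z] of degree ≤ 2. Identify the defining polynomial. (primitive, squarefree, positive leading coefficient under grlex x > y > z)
deg p = 2. Bounded and convex; a quadric.
Symmetries: it's symmetric under y → −y, forcing even powers of y; mirror symmetry x ↦ −x ⇒ only even powers of x; the z ↦ −z reflection is a symmetry, so z appears only in even powers.
Checking where it meets the axes: the y-axis gridline crossings are at y ∈ {-1, 1}.
Putting this together gives p.

x^2 + 2*y^2 + z^2 - 2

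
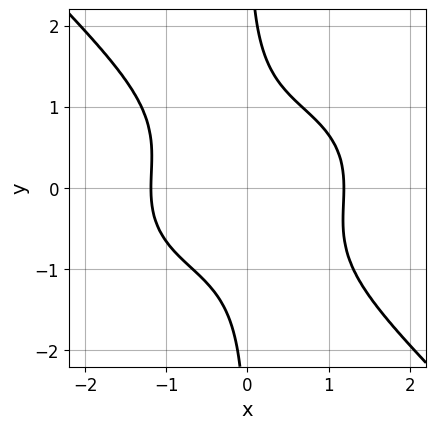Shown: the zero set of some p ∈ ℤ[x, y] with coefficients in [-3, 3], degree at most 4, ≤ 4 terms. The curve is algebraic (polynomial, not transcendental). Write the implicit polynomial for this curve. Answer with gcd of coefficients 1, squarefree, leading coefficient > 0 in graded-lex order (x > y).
1. Degree: the shape is more complex than any degree-3 curve, so deg p = 4.
2. Observable constraints: no y-intercept at any integer in the box.
3. Assembling these constraints gives the stated polynomial.

x^4 + x^2*y^2 + 2*x*y^3 - 2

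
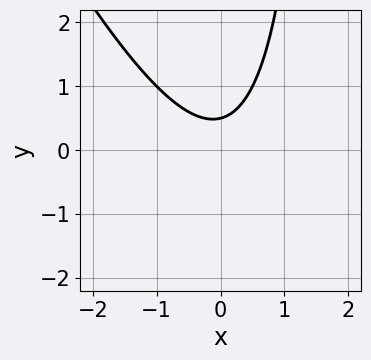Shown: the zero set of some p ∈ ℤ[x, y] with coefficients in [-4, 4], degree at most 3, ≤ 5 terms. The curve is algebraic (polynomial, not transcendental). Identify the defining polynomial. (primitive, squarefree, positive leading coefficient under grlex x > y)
The degree is 2 — a generic line meets the curve in up to 2 points.
From the visible intercepts: no x-intercept at any integer in the box.
Assembling these constraints gives the stated polynomial.

2*x^2 + x*y - 2*y + 1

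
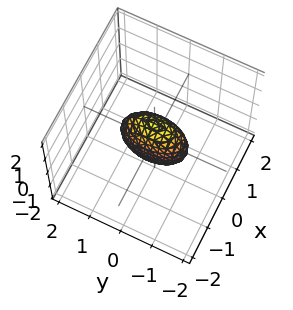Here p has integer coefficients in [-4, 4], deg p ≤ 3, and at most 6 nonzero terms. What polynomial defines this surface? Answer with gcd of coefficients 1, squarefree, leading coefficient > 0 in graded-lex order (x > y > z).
3*x^2 + y^2 + z^2 - 1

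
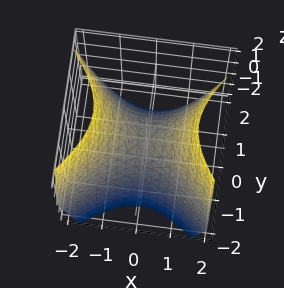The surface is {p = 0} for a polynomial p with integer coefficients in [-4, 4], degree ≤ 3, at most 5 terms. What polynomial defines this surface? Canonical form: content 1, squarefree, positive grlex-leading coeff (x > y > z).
(a) The degree is 2 — a hyperbolic paraboloid; a quadric.
(b) Symmetries: it's symmetric under x → −x, forcing even powers of x; the y ↦ −y reflection is a symmetry, so y appears only in even powers.
(c) From the visible intercepts: it meets the x-axis at x = 0 (among the integer gridlines); one z-axis crossing is at z = 0; it meets the y-axis at y = 0 (among the integer gridlines).
(d) Solving for integer coefficients yields p as stated.

x^2 - y^2 - z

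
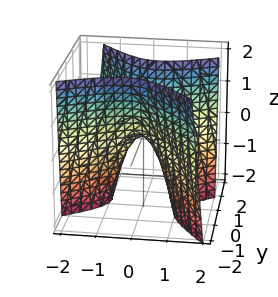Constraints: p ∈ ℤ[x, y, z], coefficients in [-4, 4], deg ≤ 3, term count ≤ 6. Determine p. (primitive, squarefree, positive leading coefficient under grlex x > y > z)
deg p = 2. The shape is more complex than any degree-1 surface.
Reading off the gridlines: one z-axis crossing is at z = 0; it meets the x-axis at x = 0 (among the integer gridlines).
Assembling these constraints gives the stated polynomial.

2*x^2 - 2*x*y - 3*y^2 + z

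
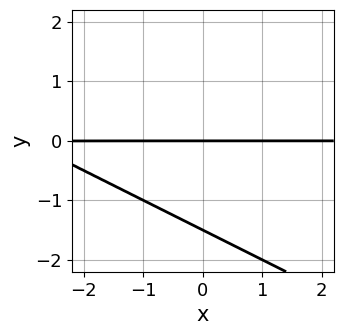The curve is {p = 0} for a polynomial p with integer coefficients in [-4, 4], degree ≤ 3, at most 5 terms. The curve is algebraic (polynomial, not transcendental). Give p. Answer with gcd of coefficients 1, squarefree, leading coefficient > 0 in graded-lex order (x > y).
x*y + 2*y^2 + 3*y

deg p = 2.
Reading off the gridlines: one y-axis crossing is at y = 0; every point of the x-axis in the box is on the curve.
These observations pin down the coefficients.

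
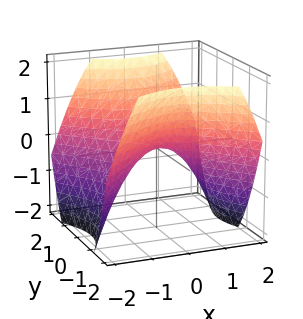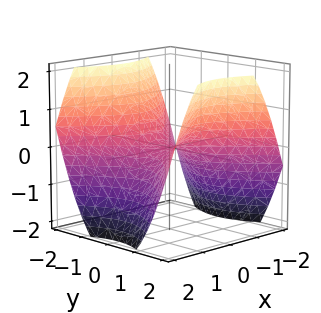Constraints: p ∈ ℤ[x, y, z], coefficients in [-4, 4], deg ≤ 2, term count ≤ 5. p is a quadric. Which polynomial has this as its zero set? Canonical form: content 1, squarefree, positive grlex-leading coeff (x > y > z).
2*x^2 - 2*y^2 + 3*z

1. deg p = 2. A hyperbolic paraboloid; a quadric.
2. Symmetries: mirror symmetry x ↦ −x ⇒ only even powers of x; it's symmetric under y → −y, forcing even powers of y.
3. Checking where it meets the axes: it meets the y-axis at y = 0 (among the integer gridlines); it crosses the z-axis at the gridline z = 0.
4. Fitting integer coefficients to these (and the overall shape) gives p.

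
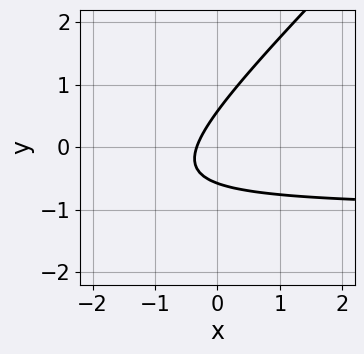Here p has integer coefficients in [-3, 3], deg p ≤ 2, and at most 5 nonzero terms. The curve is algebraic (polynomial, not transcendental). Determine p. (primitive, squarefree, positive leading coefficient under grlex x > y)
3*x*y - 3*y^2 + 3*x + 1

1. deg p = 2. No degree-1 curve has this shape.
2. The integer polynomial consistent with all of this is the stated p.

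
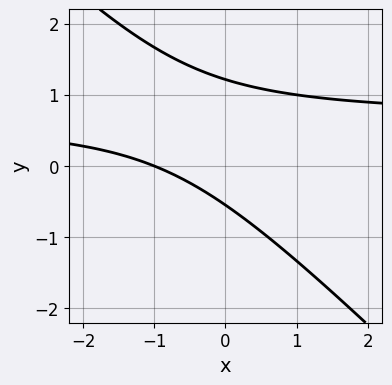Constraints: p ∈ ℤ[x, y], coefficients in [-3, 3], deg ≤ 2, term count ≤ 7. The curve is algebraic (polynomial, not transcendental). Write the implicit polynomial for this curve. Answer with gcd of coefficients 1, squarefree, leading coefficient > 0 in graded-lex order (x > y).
(a) The degree is 2 — no degree-1 curve has this shape.
(b) Checking where it meets the axes: it meets the x-axis at x = -1 (among the integer gridlines).
(c) Together with the visible shape, these determine p as stated.

3*x*y + 3*y^2 - 2*x - 2*y - 2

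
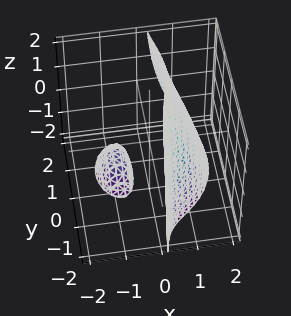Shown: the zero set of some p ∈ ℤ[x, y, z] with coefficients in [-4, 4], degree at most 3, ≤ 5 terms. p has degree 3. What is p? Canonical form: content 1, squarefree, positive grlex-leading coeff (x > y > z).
2*x^3 + 2*x*y^2 - 3*x*y + 2*x*z - 2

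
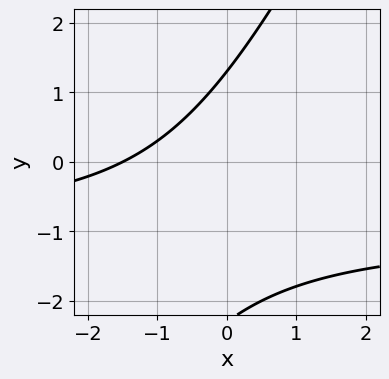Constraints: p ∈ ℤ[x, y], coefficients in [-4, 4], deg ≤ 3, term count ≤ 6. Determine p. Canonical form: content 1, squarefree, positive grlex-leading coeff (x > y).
2*x*y - y^2 + 2*x - y + 3

First, the degree is 2 — no degree-1 curve has this shape.
Finally, putting this together gives p.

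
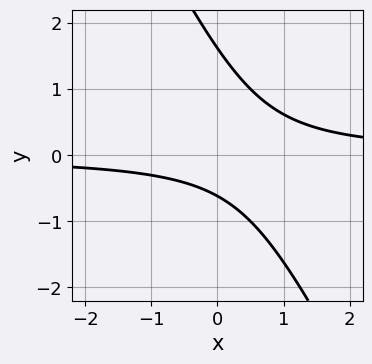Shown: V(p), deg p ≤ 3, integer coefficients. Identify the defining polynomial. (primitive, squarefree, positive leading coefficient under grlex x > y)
First, degree: a generic line meets the curve in up to 2 points, so deg p = 2.
Next, reading off the gridlines: no x-intercept at any integer in the box.
Finally, these observations pin down the coefficients.

2*x*y + y^2 - y - 1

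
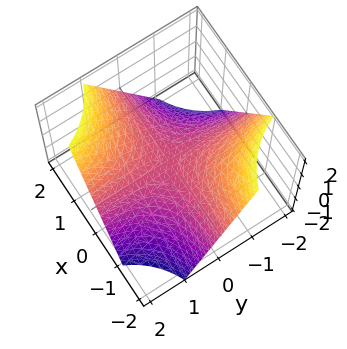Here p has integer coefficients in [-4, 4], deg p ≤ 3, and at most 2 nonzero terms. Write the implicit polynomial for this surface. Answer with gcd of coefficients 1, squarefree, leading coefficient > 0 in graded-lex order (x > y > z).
x*y - z

Degree: a saddle surface; a quadric, so deg p = 2.
Reading off the gridlines: it meets the z-axis at z = 0 (among the integer gridlines); every point of the y-axis in the box is on the surface; the visible x-axis segment lies entirely on the surface.
The integer polynomial consistent with all of this is the stated p.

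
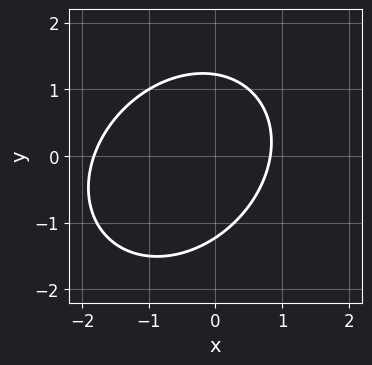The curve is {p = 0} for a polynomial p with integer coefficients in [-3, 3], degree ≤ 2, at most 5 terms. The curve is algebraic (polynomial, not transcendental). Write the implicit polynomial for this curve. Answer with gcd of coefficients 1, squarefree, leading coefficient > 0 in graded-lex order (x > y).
The degree is 2 — no degree-1 curve has this shape.
Matching integer coefficients to the picture gives p.

2*x^2 - x*y + 2*y^2 + 2*x - 3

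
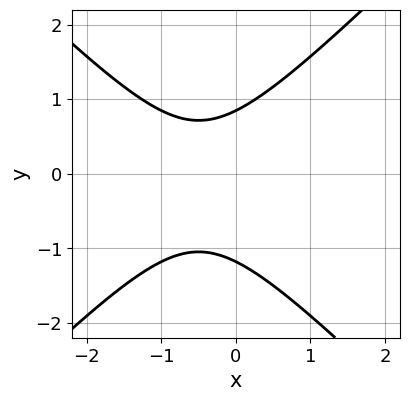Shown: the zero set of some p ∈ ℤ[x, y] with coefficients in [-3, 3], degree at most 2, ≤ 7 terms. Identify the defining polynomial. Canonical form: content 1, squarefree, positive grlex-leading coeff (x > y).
3*x^2 - 3*y^2 + 3*x - y + 3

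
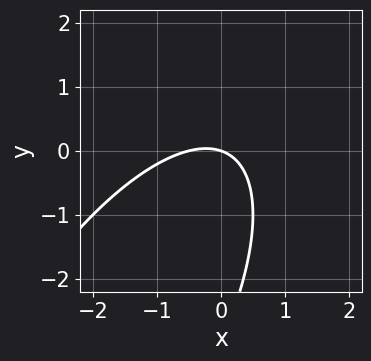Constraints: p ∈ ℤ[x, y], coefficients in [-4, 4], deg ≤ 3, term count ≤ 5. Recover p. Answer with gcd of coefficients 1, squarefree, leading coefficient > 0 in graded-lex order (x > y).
1. deg p = 2.
2. Reading off the gridlines: one y-axis crossing is at y = 0; it meets the x-axis at x = 0 (among the integer gridlines).
3. Matching integer coefficients to the picture gives p.

2*x^2 - 2*x*y + y^2 + x + 3*y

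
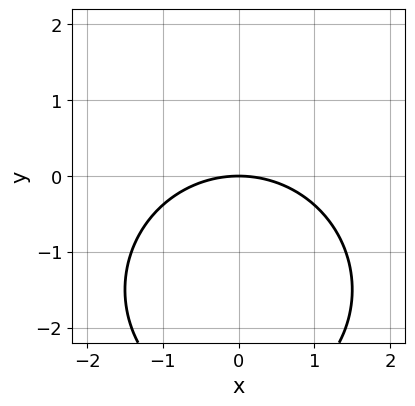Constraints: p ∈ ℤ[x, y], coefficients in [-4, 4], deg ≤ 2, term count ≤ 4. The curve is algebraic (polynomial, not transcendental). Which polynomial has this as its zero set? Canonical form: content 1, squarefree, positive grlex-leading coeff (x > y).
1. The degree is 2 — no degree-1 curve has this shape.
2. Symmetries: mirror symmetry x ↦ −x ⇒ only even powers of x.
3. Reading off the gridlines: one y-axis crossing is at y = 0; it crosses the x-axis at the gridline x = 0.
4. Fitting integer coefficients to these (and the overall shape) gives p.

x^2 + y^2 + 3*y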